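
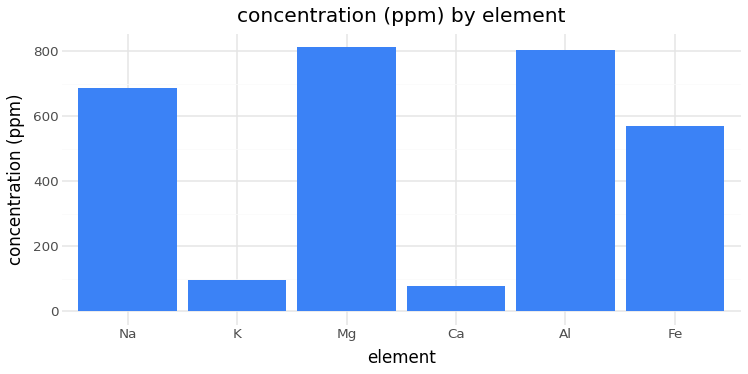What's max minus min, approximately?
Max Mg ≈ 800, min Ca ≈ 100; range ≈ 700.

≈ 700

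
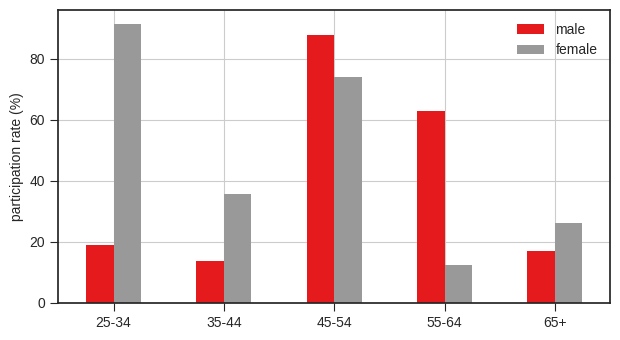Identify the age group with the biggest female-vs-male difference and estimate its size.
25-34, ≈ 70 %

25-34: female ≈ 90, male ≈ 20 → gap ≈ 70. Next-largest (55-64) is only ≈ 50.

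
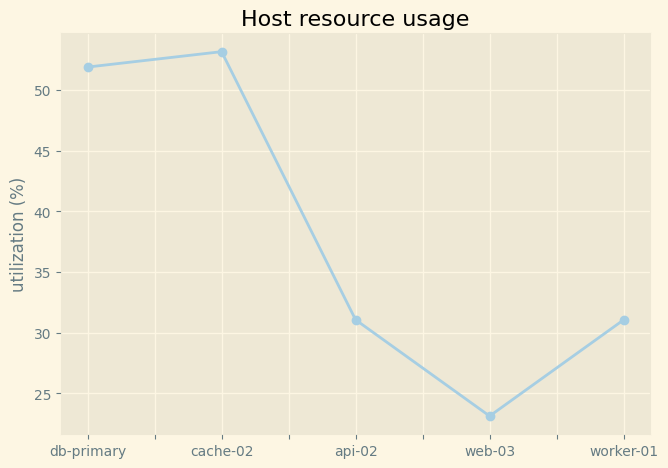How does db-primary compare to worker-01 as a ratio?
db-primary ≈ 50, worker-01 ≈ 30; 50/30 ≈ 1.67.

≈ 1.67×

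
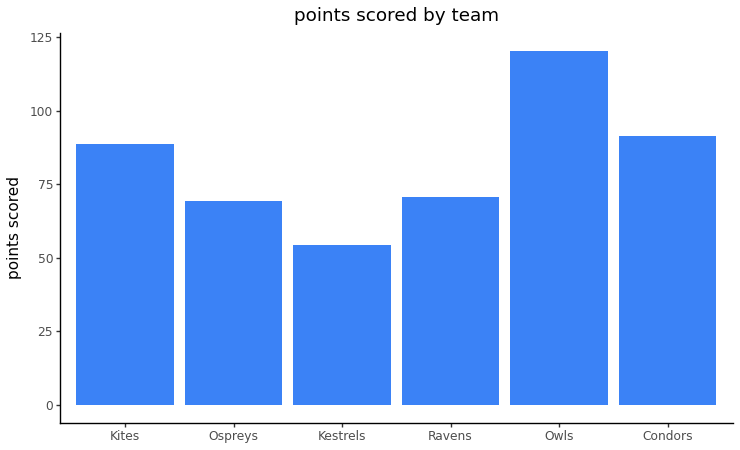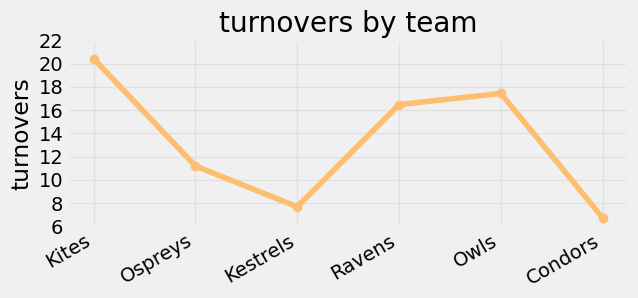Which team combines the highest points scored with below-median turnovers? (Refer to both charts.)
Chart 2 median turnovers ≈ 14; below-median teams: Ospreys, Kestrels, Condors. Among those, Condors has the highest points scored (≈ 100).

Condors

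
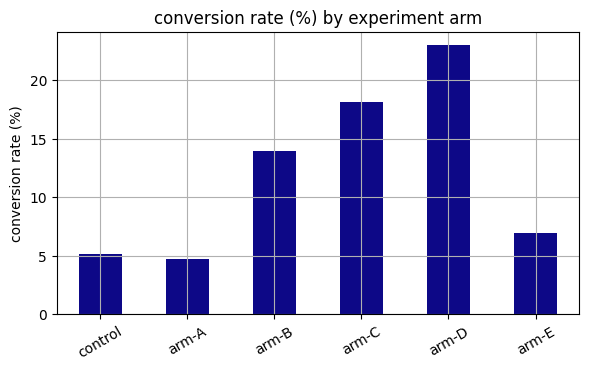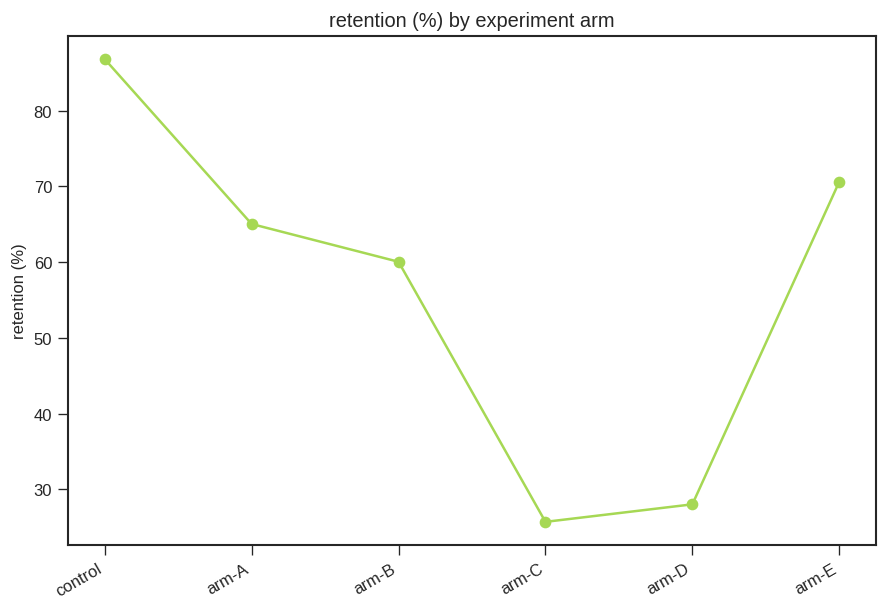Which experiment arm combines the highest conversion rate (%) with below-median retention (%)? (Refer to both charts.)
Chart 2 median retention (%) ≈ 60; below-median experiment arms: arm-B, arm-C, arm-D. Among those, arm-D has the highest conversion rate (%) (≈ 25).

arm-D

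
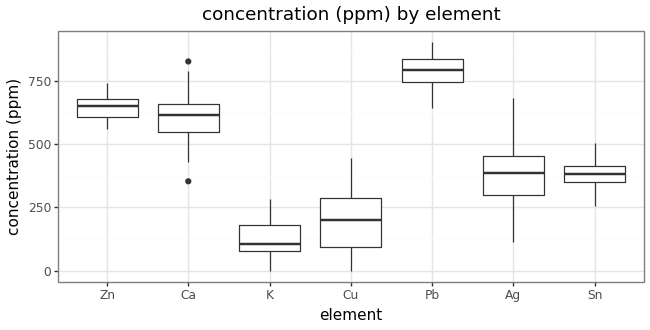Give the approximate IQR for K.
≈ 100

Q3 ≈ 200, Q1 ≈ 100; IQR ≈ 100.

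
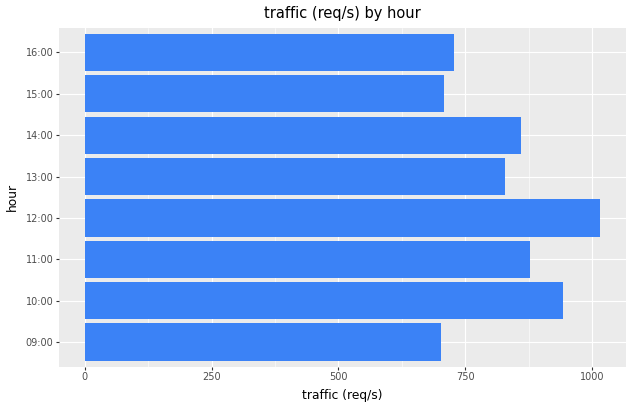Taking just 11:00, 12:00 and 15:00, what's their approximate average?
(900 + 1000 + 700) / 3 ≈ 867.

≈ 867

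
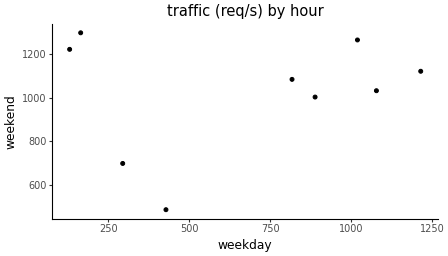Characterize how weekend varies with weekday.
no clear correlation

Points are roughly uncorrelated; weak (|r| ≈ 0.2).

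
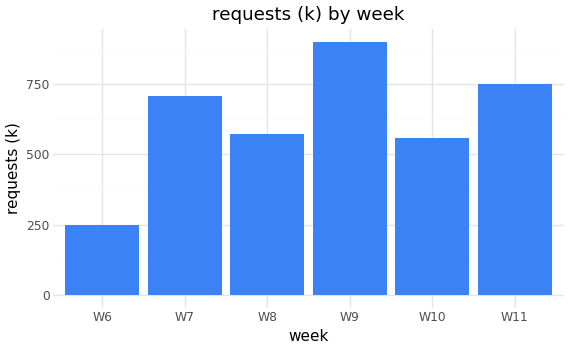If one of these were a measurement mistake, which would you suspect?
W6 ≈ 200; the rest sit between ≈ 600 and ≈ 900.

W6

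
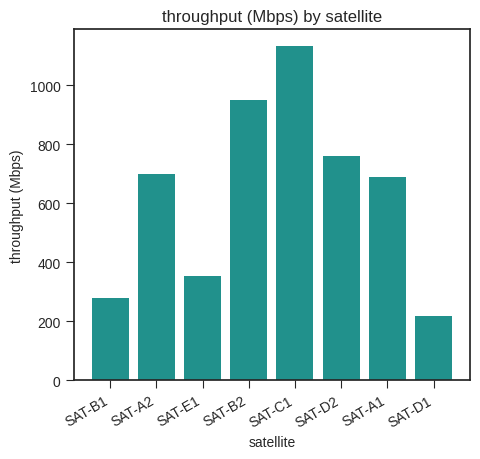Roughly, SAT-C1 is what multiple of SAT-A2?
SAT-C1 ≈ 1100, SAT-A2 ≈ 700; 1100/700 ≈ 1.57.

≈ 1.57×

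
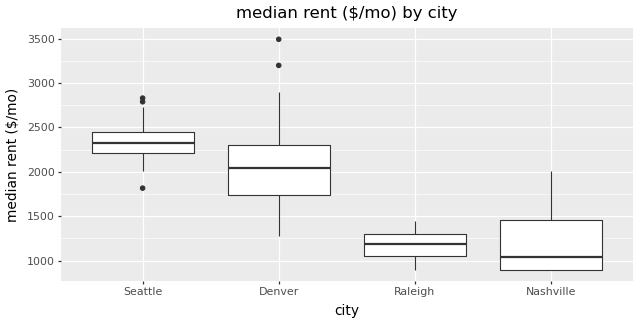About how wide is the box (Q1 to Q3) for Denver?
Q3 ≈ 2400, Q1 ≈ 1800; IQR ≈ 600.

≈ 600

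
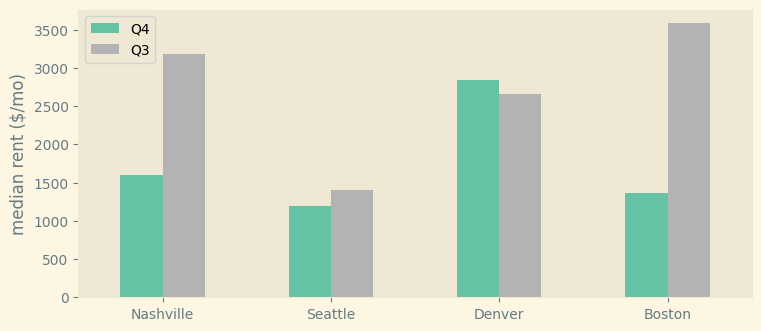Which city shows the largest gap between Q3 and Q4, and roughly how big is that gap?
Boston, ≈ 2000 $/mo

Boston: Q3 ≈ 3500, Q4 ≈ 1500 → gap ≈ 2000. Next-largest (Nashville) is only ≈ 1500.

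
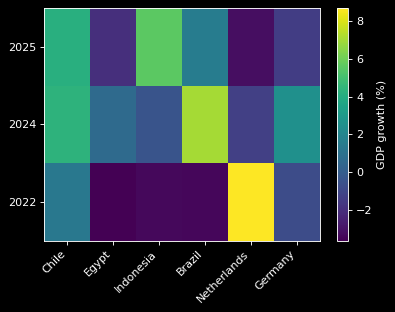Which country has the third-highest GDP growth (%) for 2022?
Germany

Top 4 for 2022: Netherlands ≈ 8, Chile ≈ 2, Germany ≈ 0, Indonesia ≈ -4.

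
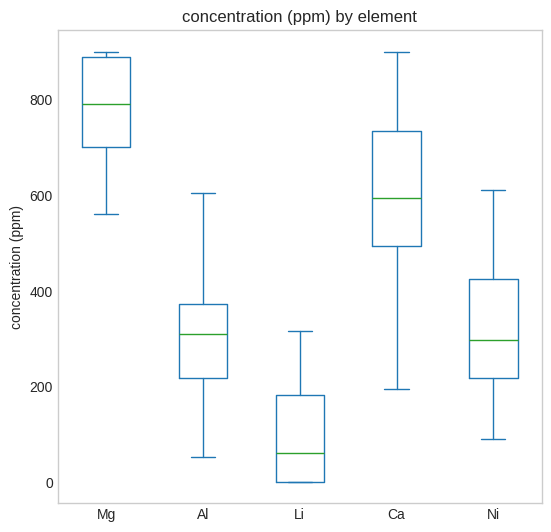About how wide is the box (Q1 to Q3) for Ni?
Q3 ≈ 400, Q1 ≈ 200; IQR ≈ 200.

≈ 200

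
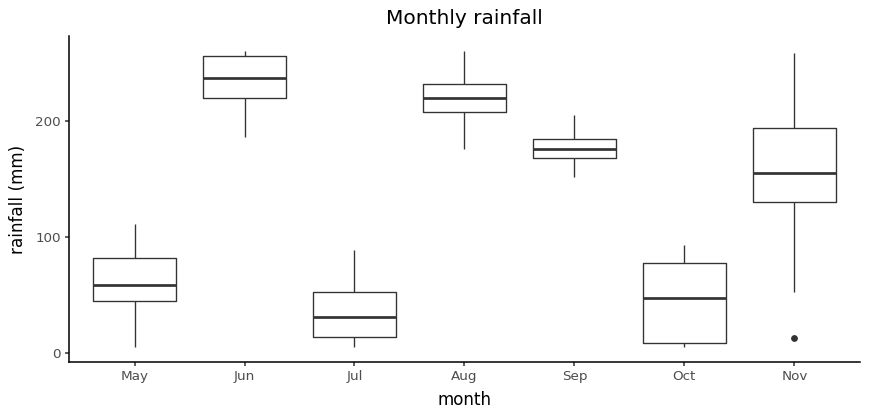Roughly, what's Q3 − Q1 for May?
Q3 ≈ 80, Q1 ≈ 40; IQR ≈ 40.

≈ 40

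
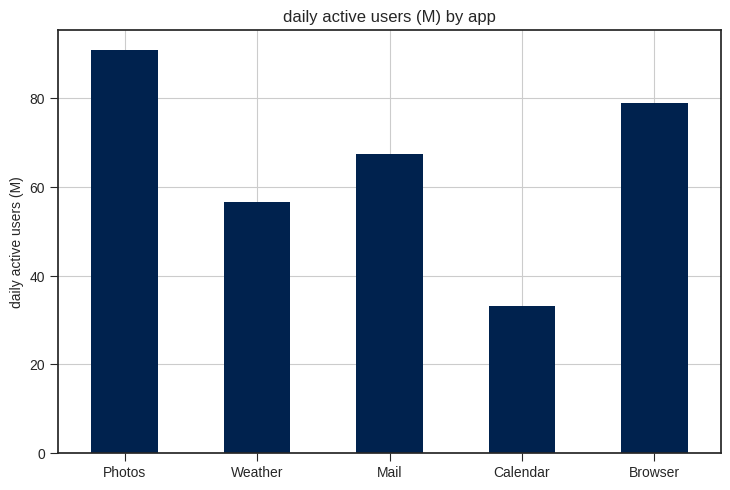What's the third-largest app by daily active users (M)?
Mail

Top 4: Photos ≈ 90, Browser ≈ 80, Mail ≈ 70, Weather ≈ 60.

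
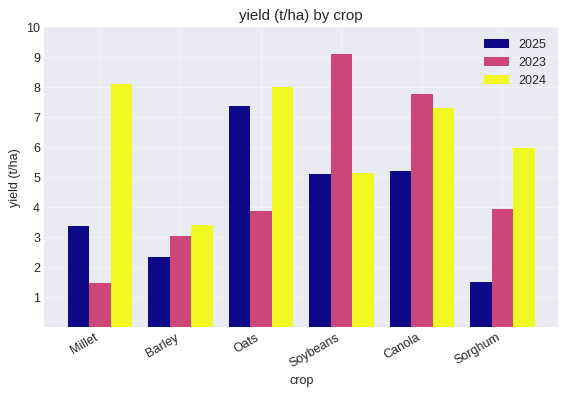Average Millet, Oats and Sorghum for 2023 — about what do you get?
(1 + 4 + 4) / 3 ≈ 3.

≈ 3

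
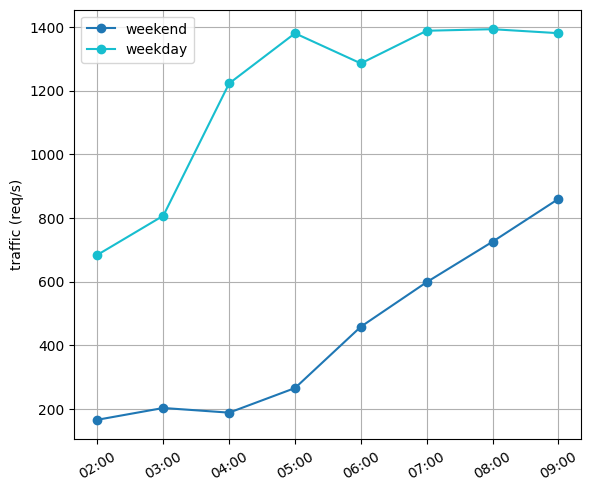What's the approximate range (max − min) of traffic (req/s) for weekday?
Max 08:00 ≈ 1400, min 02:00 ≈ 600; range ≈ 800.

≈ 800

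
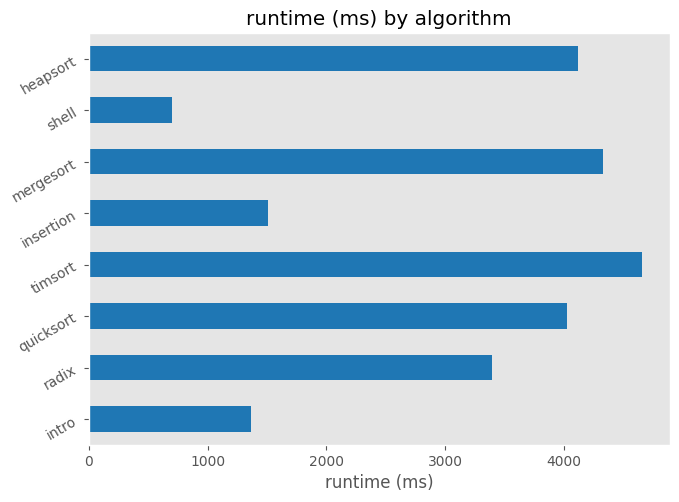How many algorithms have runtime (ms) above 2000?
Above 2000: radix, quicksort, timsort, mergesort, heapsort.

5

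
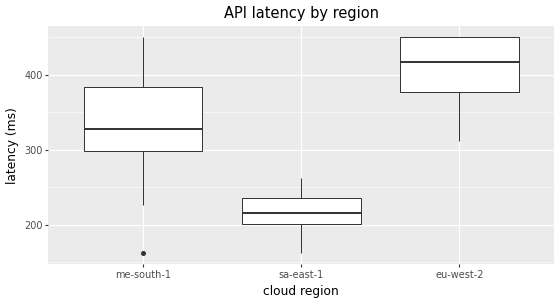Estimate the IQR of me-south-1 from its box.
≈ 80

Q3 ≈ 380, Q1 ≈ 300; IQR ≈ 80.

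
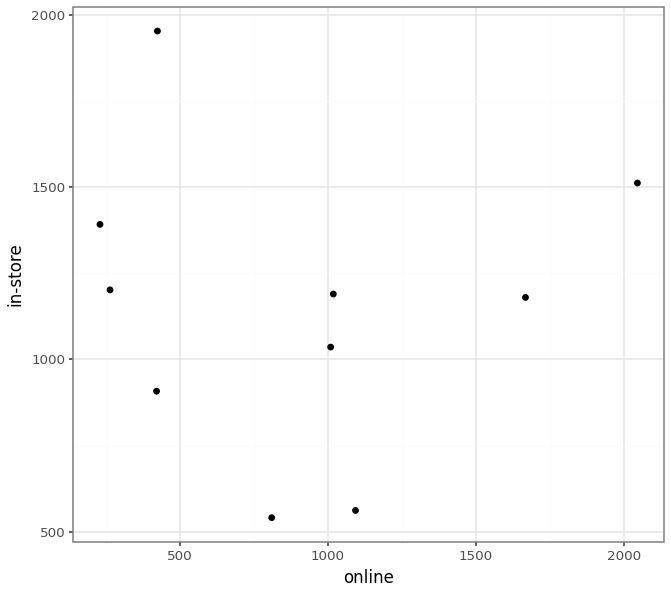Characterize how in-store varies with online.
no clear correlation

Points are roughly uncorrelated; weak (|r| ≈ 0.0).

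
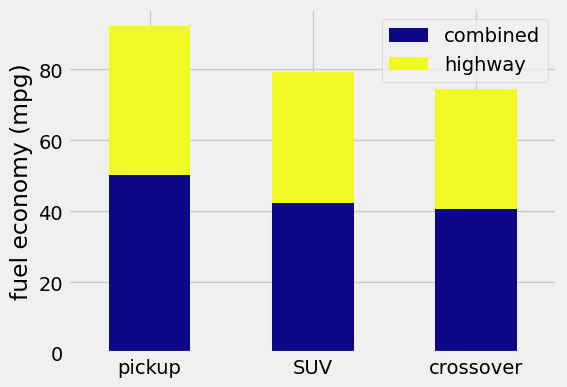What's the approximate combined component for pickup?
≈ 50

combined top ≈ 50, bottom ≈ 0; segment ≈ 50.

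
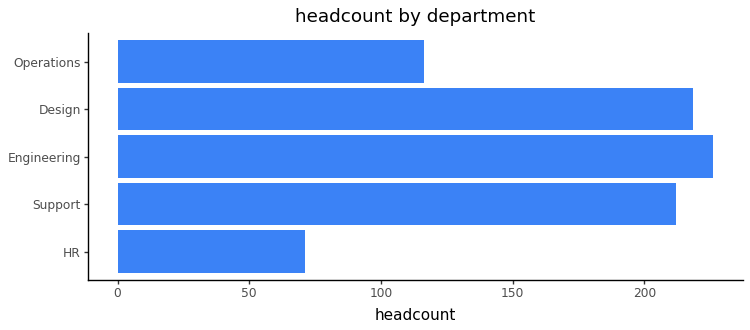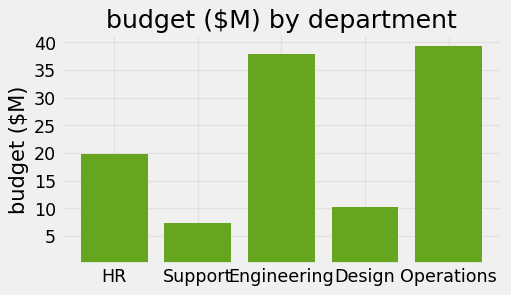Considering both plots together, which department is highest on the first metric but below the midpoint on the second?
Design

Chart 2 median budget ($M) ≈ 20; below-median departments: Support, Design. Among those, Design has the highest headcount (≈ 225).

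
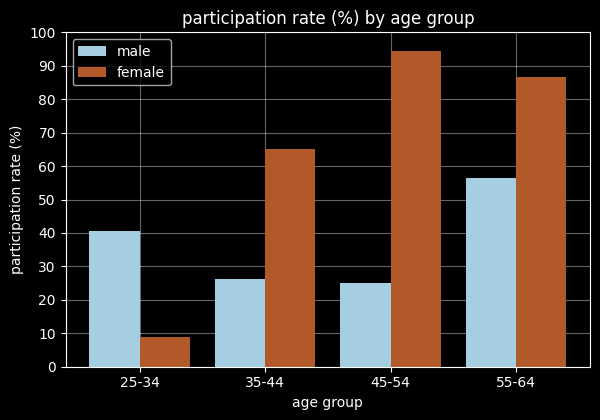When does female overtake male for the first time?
25-34: female ≈ 10 vs male ≈ 40 (not yet); 35-44: female ≈ 70 vs male ≈ 30 (first crossover).

35-44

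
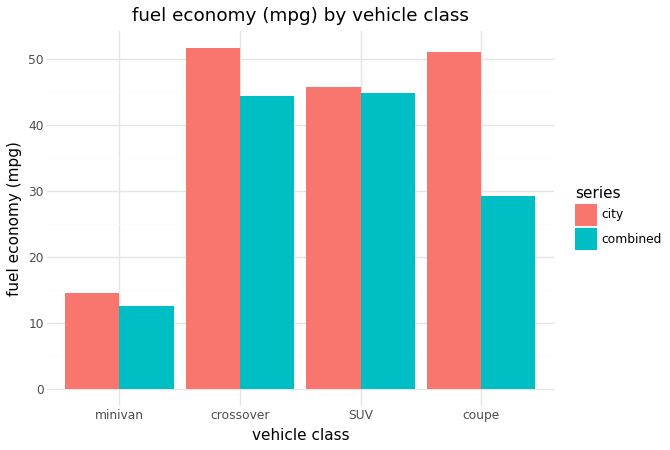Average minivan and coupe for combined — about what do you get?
≈ 20

(10 + 30) / 2 ≈ 20.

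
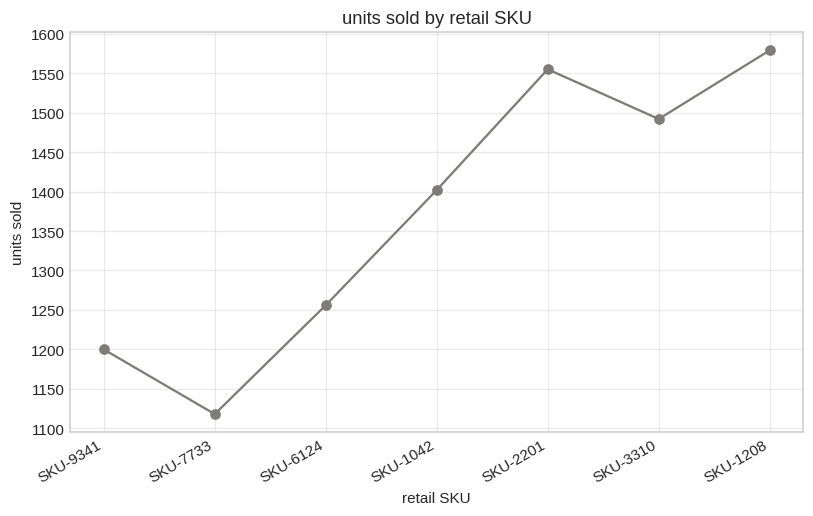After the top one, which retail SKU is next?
Top 3: SKU-1208 ≈ 1600, SKU-2201 ≈ 1550, SKU-3310 ≈ 1500.

SKU-2201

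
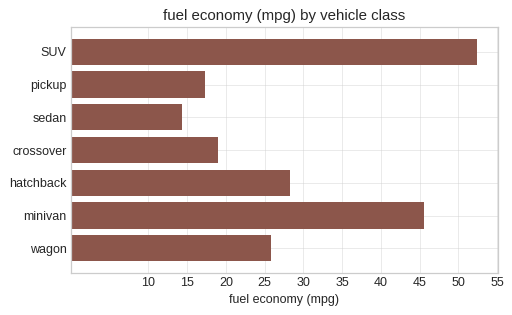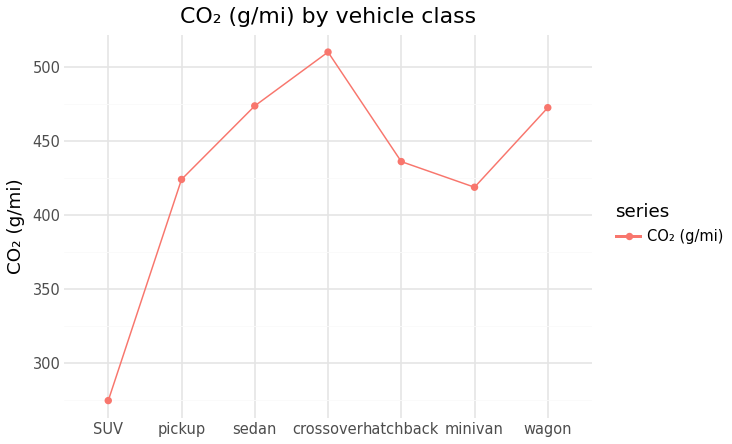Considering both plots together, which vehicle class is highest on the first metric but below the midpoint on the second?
Chart 2 median CO₂ (g/mi) ≈ 450; below-median vehicle classes: SUV, pickup, minivan. Among those, SUV has the highest fuel economy (mpg) (≈ 50).

SUV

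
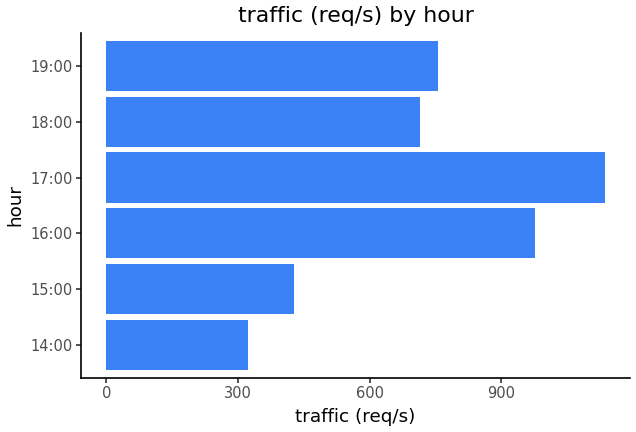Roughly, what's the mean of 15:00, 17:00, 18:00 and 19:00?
≈ 750

(400 + 1100 + 700 + 800) / 4 ≈ 750.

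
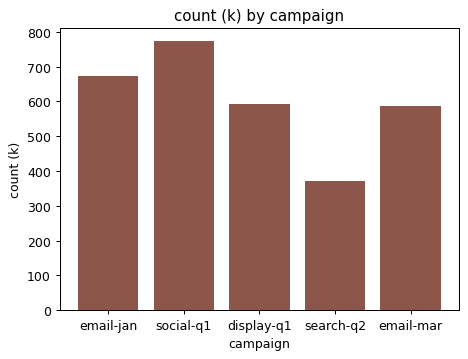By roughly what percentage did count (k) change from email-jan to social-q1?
email-jan ≈ 700, social-q1 ≈ 800; (800 − 700) / 700 ≈ +14.3%.

≈ +14.3%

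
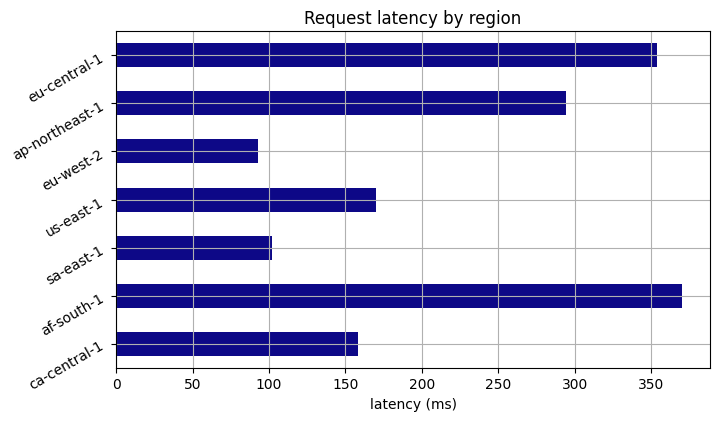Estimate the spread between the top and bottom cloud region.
≈ 250

Max af-south-1 ≈ 350, min eu-west-2 ≈ 100; range ≈ 250.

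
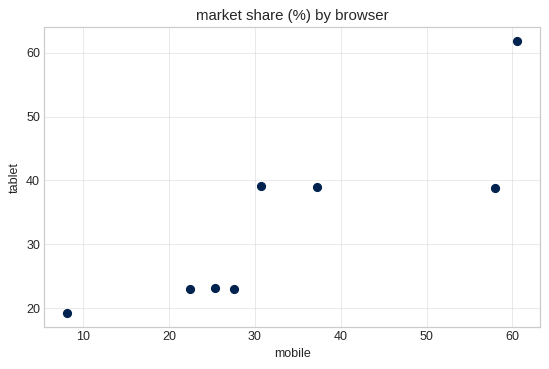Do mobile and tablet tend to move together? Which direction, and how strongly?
positive, strong

Points are positively correlated; strong (|r| ≈ 0.9).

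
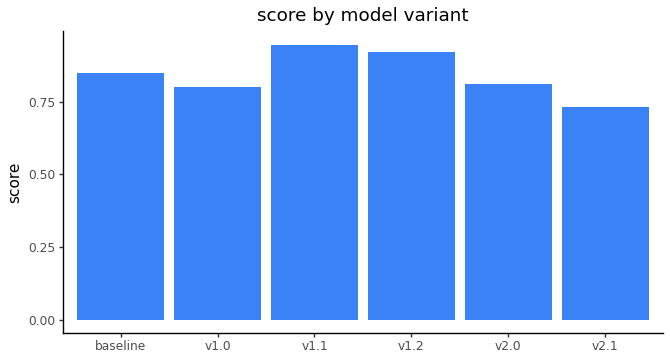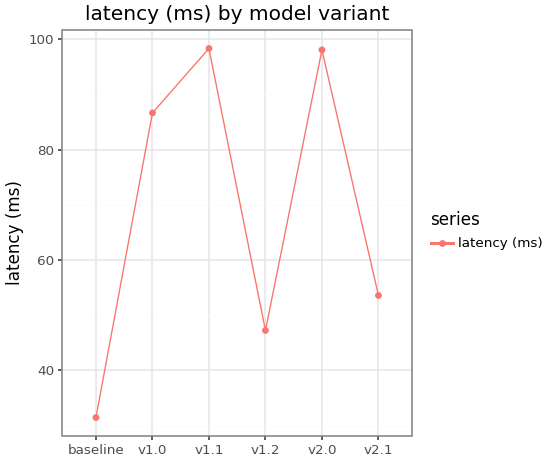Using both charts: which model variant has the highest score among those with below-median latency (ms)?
v1.2

Chart 2 median latency (ms) ≈ 70; below-median model variants: baseline, v1.2, v2.1. Among those, v1.2 has the highest score (≈ 0.9).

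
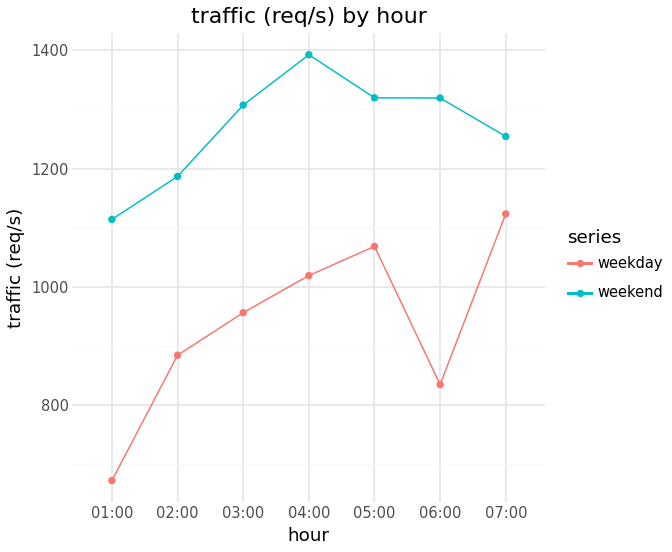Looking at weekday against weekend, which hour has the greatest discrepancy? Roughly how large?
06:00: weekday ≈ 800, weekend ≈ 1300 → gap ≈ 500. Next-largest (01:00) is only ≈ 400.

06:00, ≈ 500 req/s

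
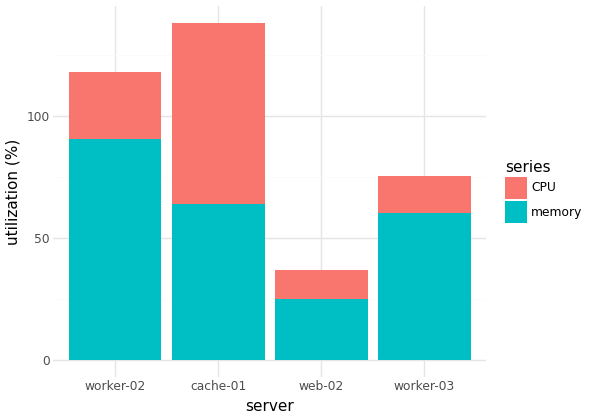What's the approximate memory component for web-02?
≈ 20

memory top ≈ 20, bottom ≈ 0; segment ≈ 20.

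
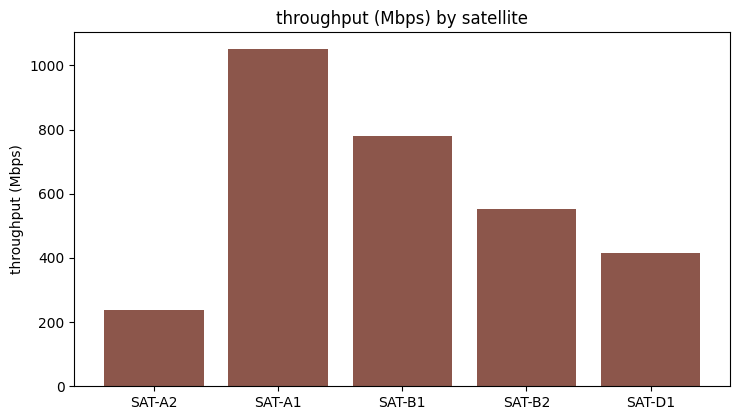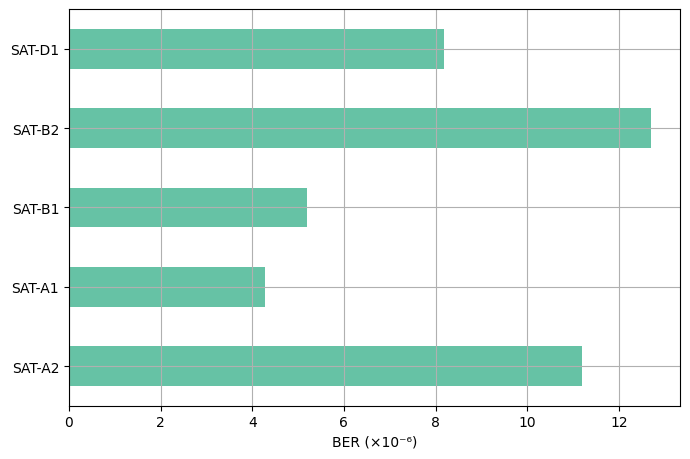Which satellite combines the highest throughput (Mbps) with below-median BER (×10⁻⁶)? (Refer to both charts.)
SAT-A1

Chart 2 median BER (×10⁻⁶) ≈ 8; below-median satellites: SAT-A1, SAT-B1. Among those, SAT-A1 has the highest throughput (Mbps) (≈ 1100).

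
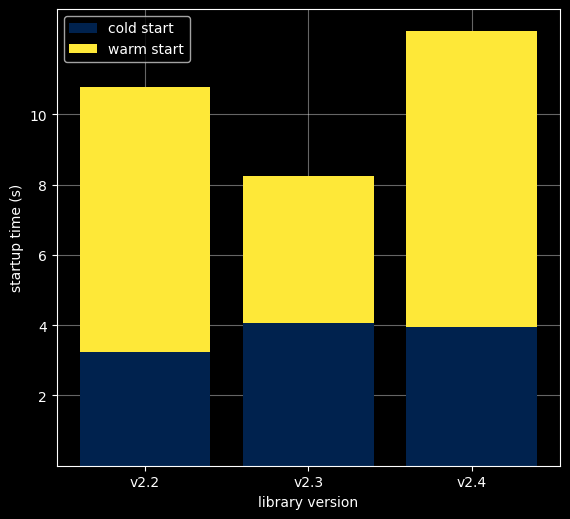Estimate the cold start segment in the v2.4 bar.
≈ 4

cold start top ≈ 4, bottom ≈ 0; segment ≈ 4.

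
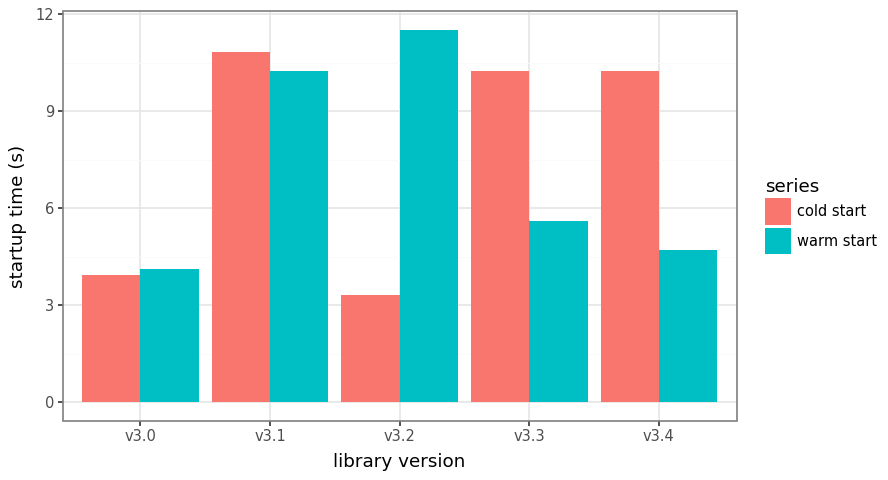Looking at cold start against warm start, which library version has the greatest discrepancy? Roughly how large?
v3.2, ≈ 9 s

v3.2: cold start ≈ 3, warm start ≈ 12 → gap ≈ 9. Next-largest (v3.4) is only ≈ 5.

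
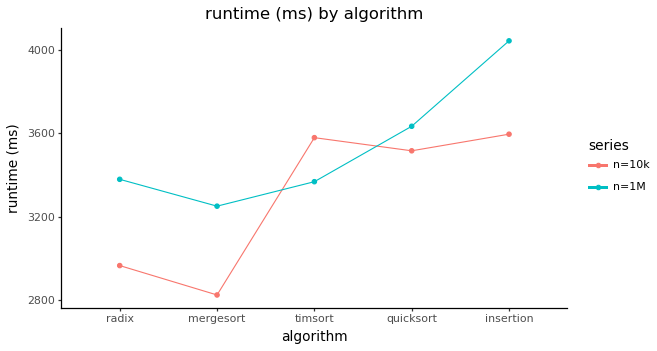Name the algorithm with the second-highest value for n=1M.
quicksort

Top 3 for n=1M: insertion ≈ 4000, quicksort ≈ 3600, radix ≈ 3400.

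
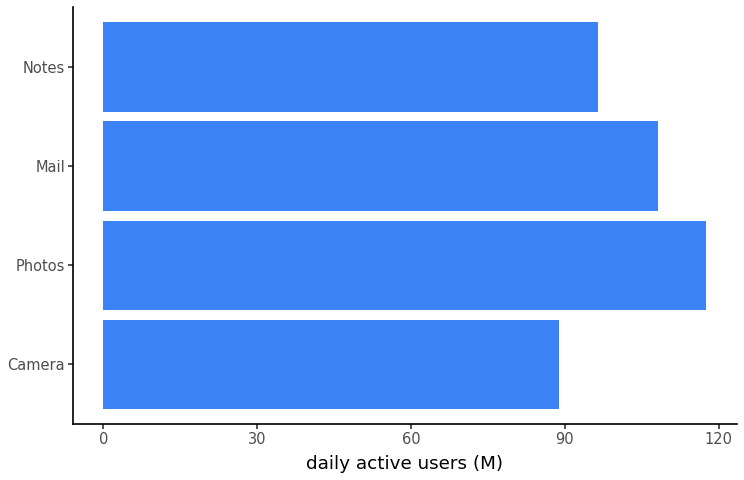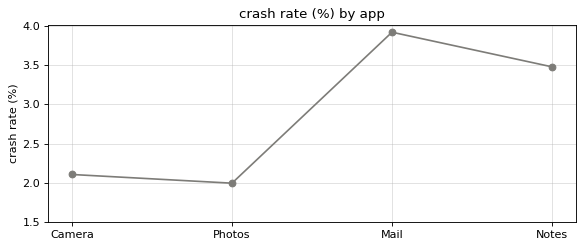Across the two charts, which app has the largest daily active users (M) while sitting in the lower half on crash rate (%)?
Chart 2 median crash rate (%) ≈ 3; below-median apps: Camera, Photos. Among those, Photos has the highest daily active users (M) (≈ 120).

Photos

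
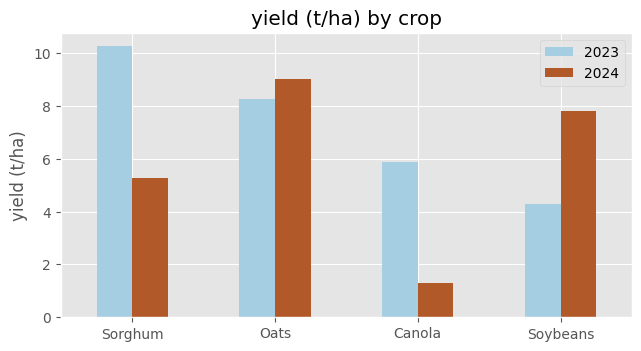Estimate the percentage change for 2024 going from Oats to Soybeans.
≈ -11.1%

Oats ≈ 9, Soybeans ≈ 8; (8 − 9) / 9 ≈ -11.1%.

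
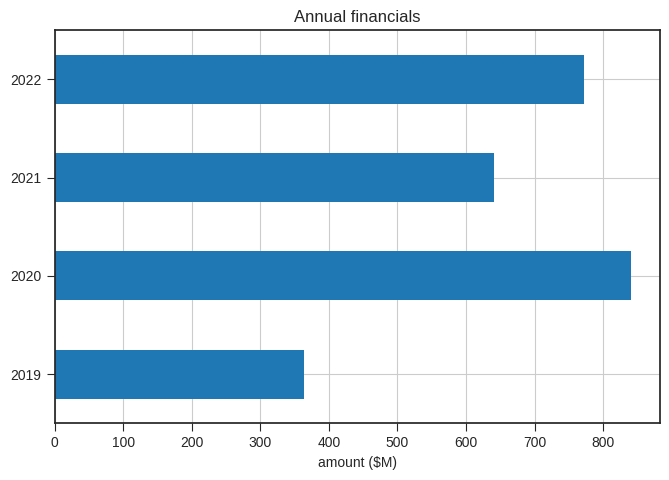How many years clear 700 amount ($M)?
Above 700: 2020, 2022.

2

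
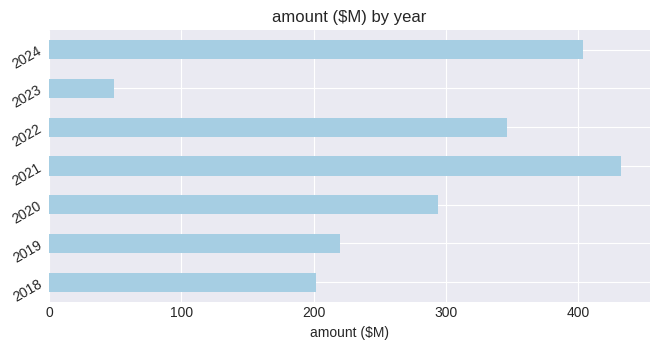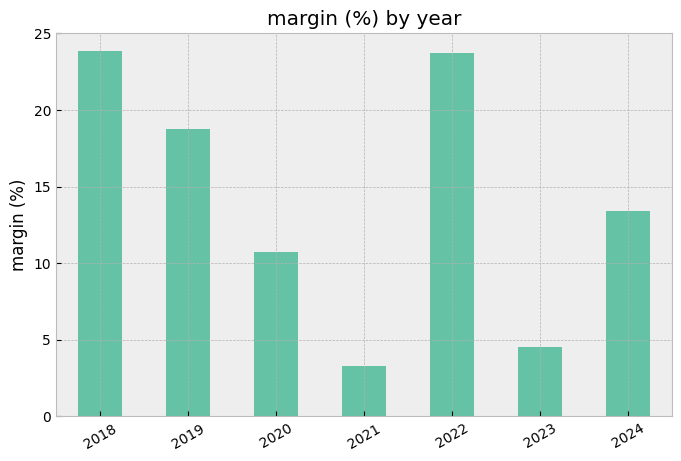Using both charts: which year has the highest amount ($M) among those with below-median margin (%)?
Chart 2 median margin (%) ≈ 15; below-median years: 2020, 2021, 2023. Among those, 2021 has the highest amount ($M) (≈ 450).

2021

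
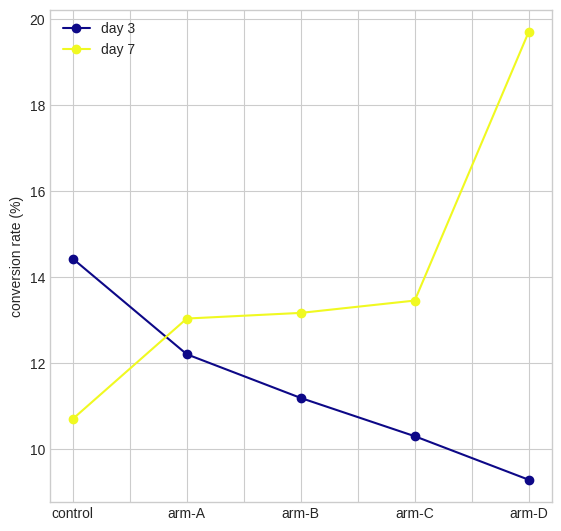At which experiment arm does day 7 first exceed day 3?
arm-A

control: day 7 ≈ 11 vs day 3 ≈ 14 (not yet); arm-A: day 7 ≈ 13 vs day 3 ≈ 12 (first crossover).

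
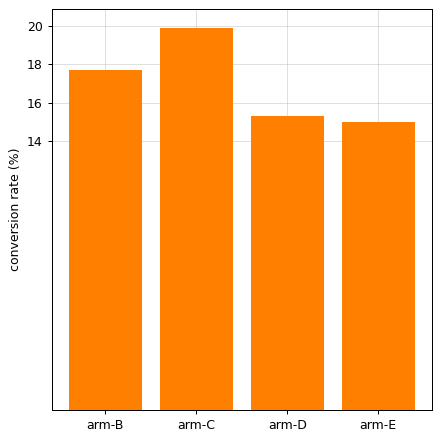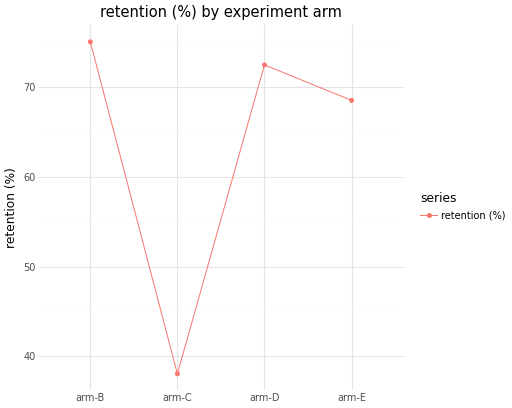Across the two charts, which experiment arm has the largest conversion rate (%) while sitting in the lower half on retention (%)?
Chart 2 median retention (%) ≈ 70; below-median experiment arms: arm-C, arm-E. Among those, arm-C has the highest conversion rate (%) (≈ 20).

arm-C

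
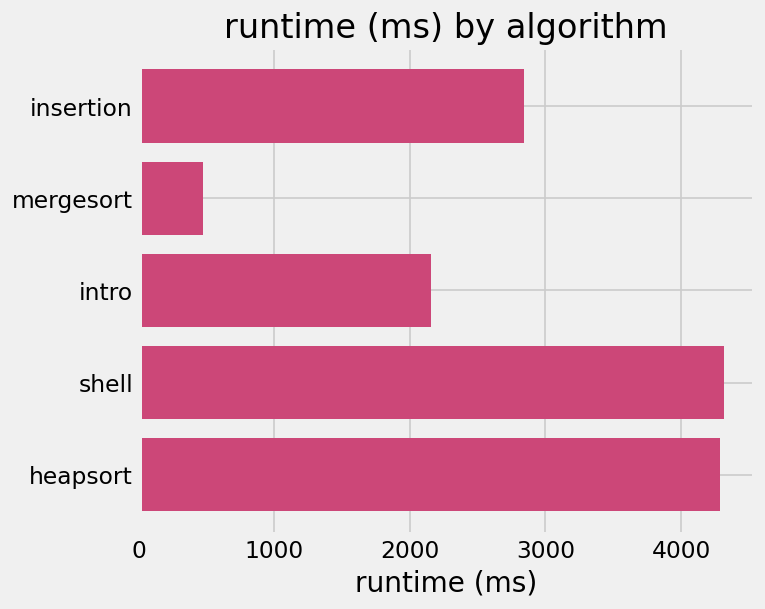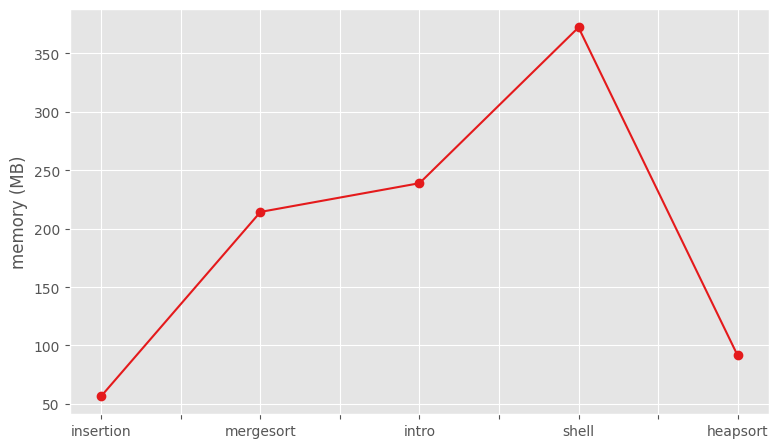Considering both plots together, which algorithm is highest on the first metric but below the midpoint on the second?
Chart 2 median memory (MB) ≈ 200; below-median algorithms: insertion, heapsort. Among those, heapsort has the highest runtime (ms) (≈ 4500).

heapsort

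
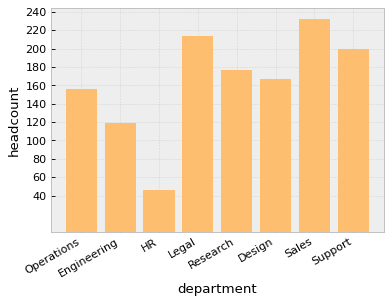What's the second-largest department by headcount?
Top 3: Sales ≈ 240, Legal ≈ 220, Support ≈ 200.

Legal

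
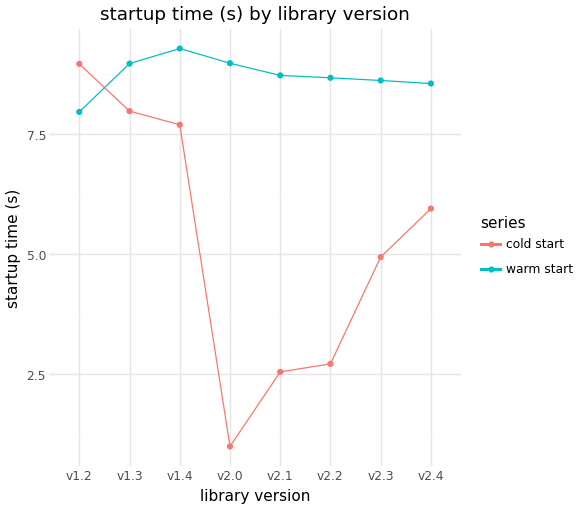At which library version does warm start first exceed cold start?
v1.3

v1.2: warm start ≈ 8 vs cold start ≈ 9 (not yet); v1.3: warm start ≈ 9 vs cold start ≈ 8 (first crossover).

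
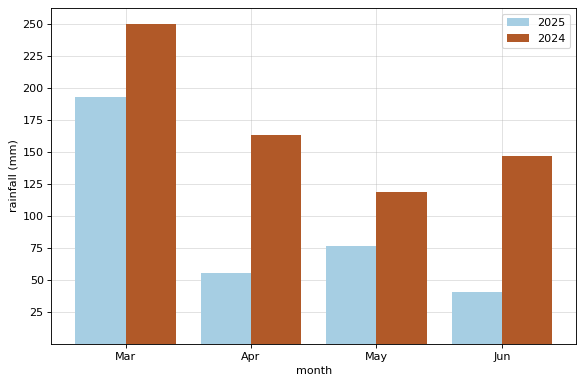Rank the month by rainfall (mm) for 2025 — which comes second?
May

Top 3 for 2025: Mar ≈ 200, May ≈ 75, Apr ≈ 50.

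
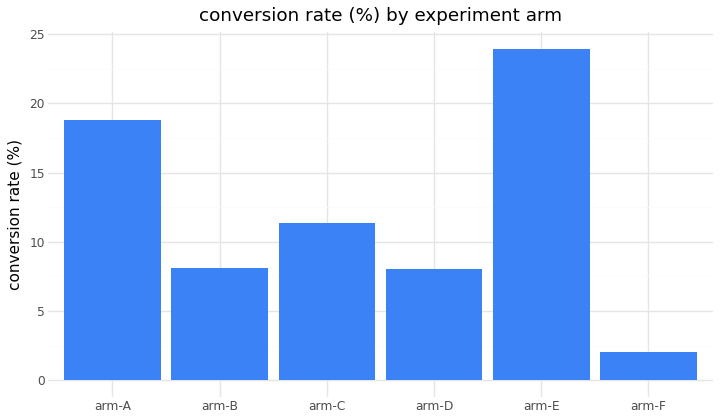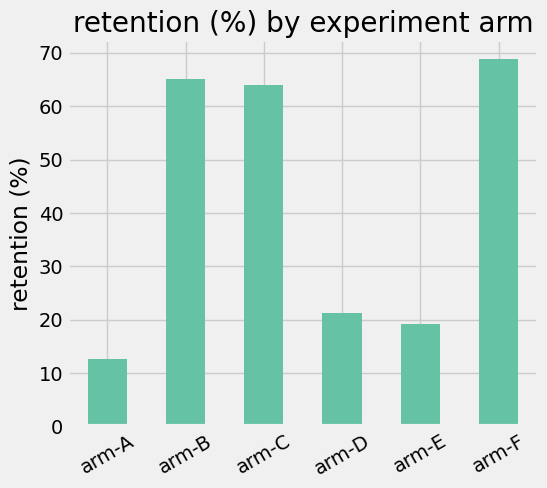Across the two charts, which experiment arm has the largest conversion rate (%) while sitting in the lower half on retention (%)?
arm-E

Chart 2 median retention (%) ≈ 40; below-median experiment arms: arm-A, arm-D, arm-E. Among those, arm-E has the highest conversion rate (%) (≈ 25).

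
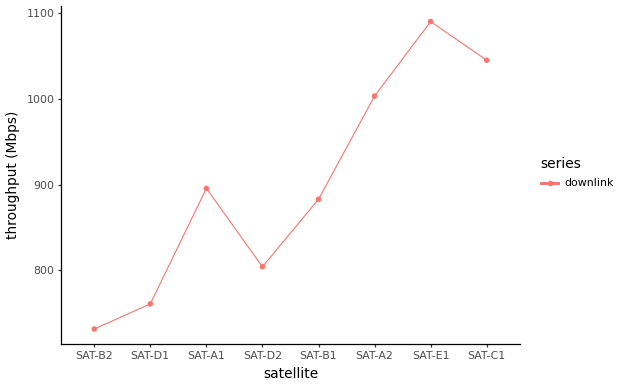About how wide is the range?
Max SAT-E1 ≈ 1100, min SAT-B2 ≈ 750; range ≈ 350.

≈ 350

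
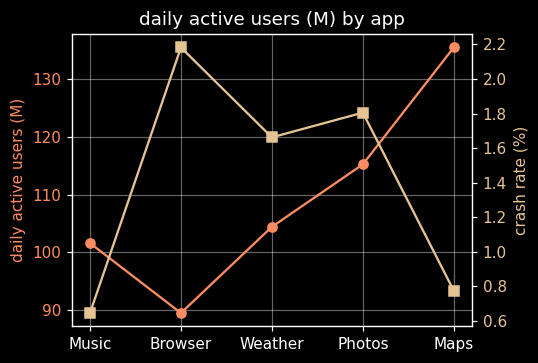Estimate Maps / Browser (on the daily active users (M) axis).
≈ 1.5×

Maps ≈ 135, Browser ≈ 90; 135/90 ≈ 1.5.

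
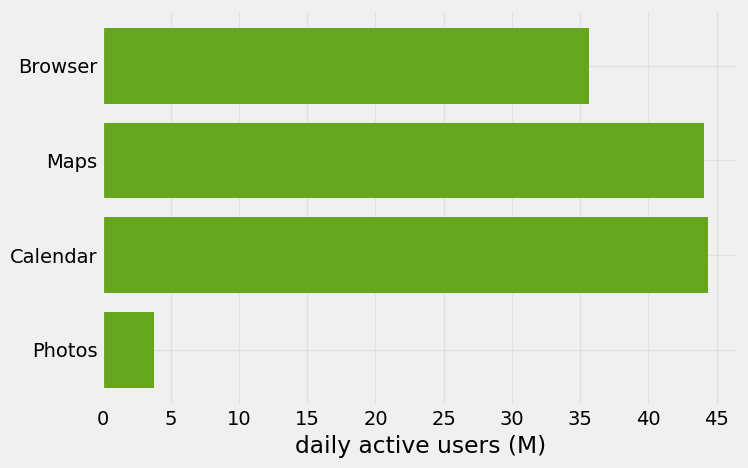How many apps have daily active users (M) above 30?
3

Above 30: Browser, Maps, Calendar.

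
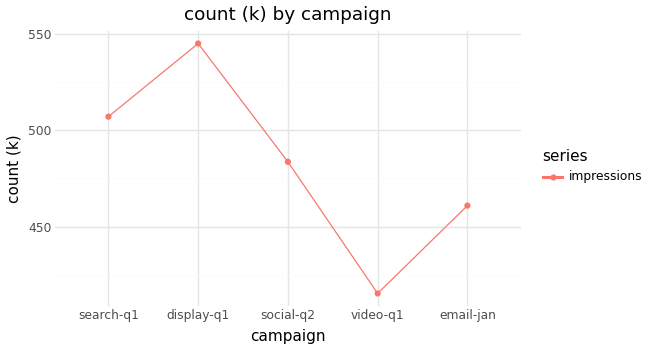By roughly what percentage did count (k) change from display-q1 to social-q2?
≈ -11.1%

display-q1 ≈ 540, social-q2 ≈ 480; (480 − 540) / 540 ≈ -11.1%.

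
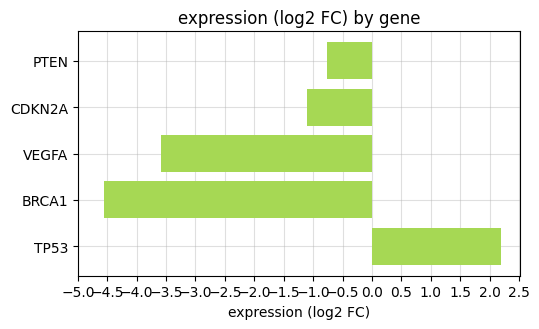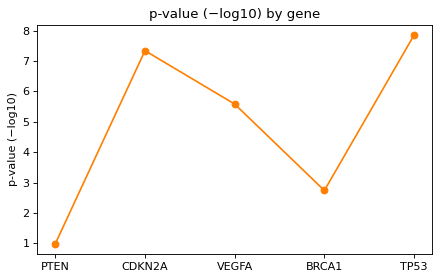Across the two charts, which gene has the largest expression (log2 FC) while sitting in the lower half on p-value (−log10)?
PTEN

Chart 2 median p-value (−log10) ≈ 6; below-median genes: PTEN, BRCA1. Among those, PTEN has the highest expression (log2 FC) (≈ -1).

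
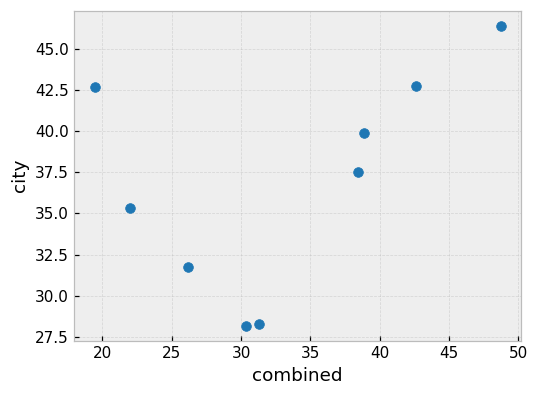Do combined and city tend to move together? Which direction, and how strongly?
Points are positively correlated; moderate (|r| ≈ 0.5).

positive, moderate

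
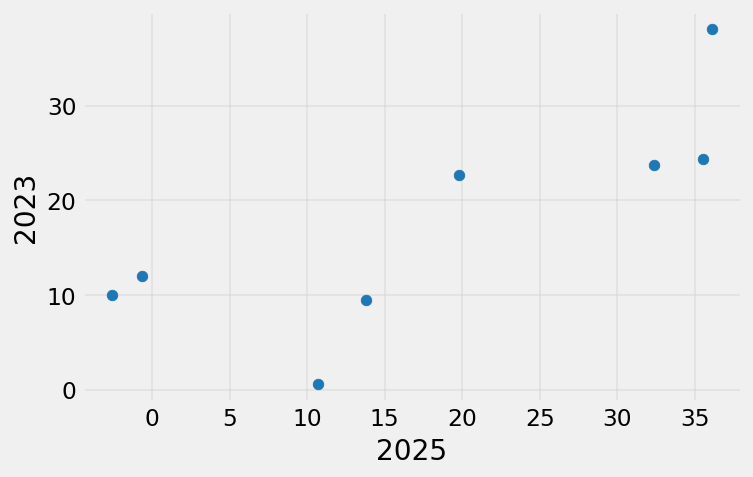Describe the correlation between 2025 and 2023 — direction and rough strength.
positive, strong

Points are positively correlated; strong (|r| ≈ 0.8).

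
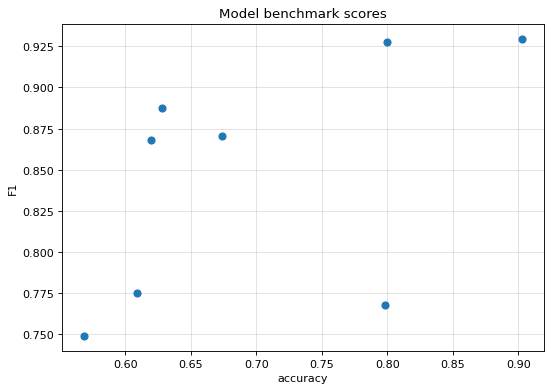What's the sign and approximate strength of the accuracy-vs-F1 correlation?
positive, moderate

Points are positively correlated; moderate (|r| ≈ 0.5).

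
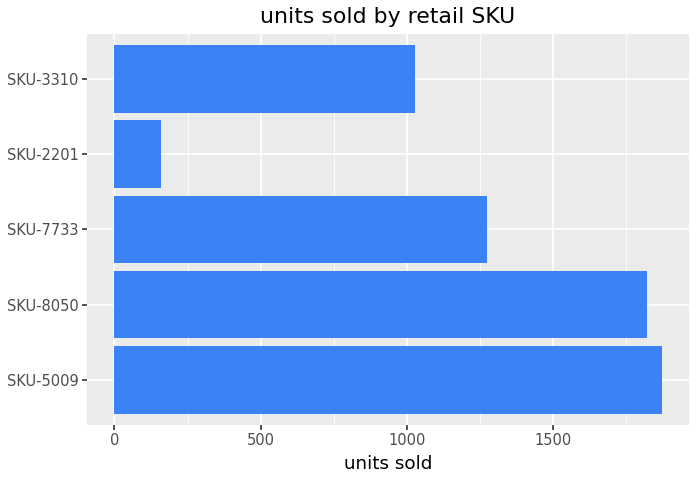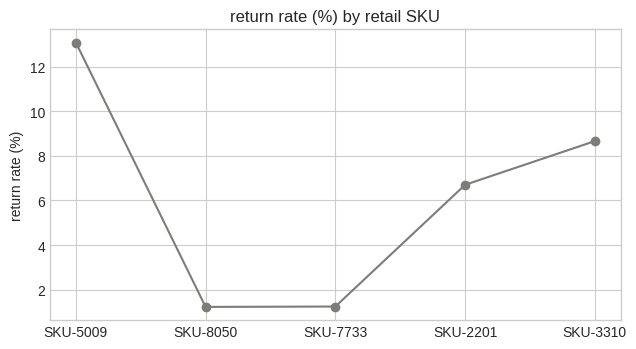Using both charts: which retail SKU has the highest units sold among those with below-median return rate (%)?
Chart 2 median return rate (%) ≈ 6; below-median retail SKUs: SKU-8050, SKU-7733. Among those, SKU-8050 has the highest units sold (≈ 1800).

SKU-8050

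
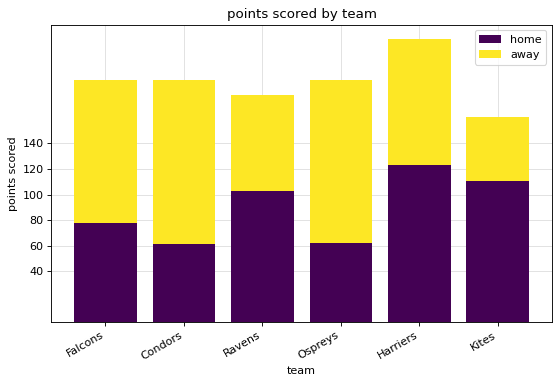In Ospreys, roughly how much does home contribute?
≈ 60

home top ≈ 60, bottom ≈ 0; segment ≈ 60.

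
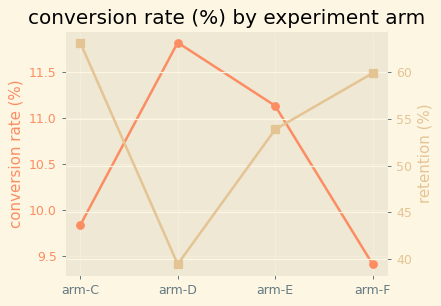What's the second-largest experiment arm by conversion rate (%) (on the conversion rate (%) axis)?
Top 3 (on the conversion rate (%) axis): arm-D ≈ 12.0, arm-E ≈ 11.0, arm-C ≈ 10.0.

arm-E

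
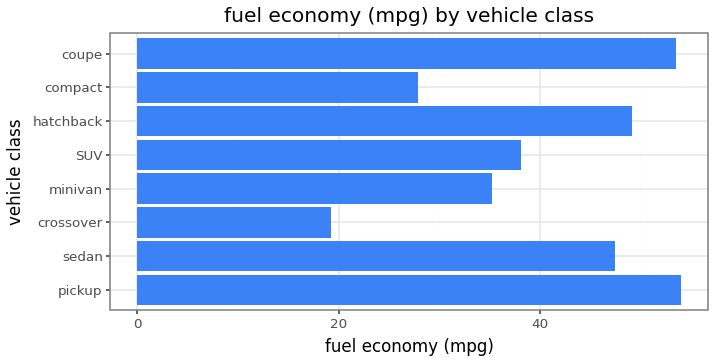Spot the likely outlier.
crossover ≈ 20; the rest sit between ≈ 30 and ≈ 55.

crossover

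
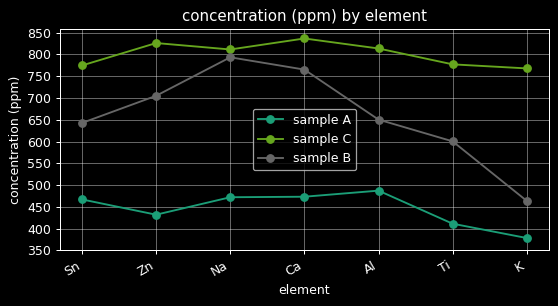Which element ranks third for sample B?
Top 4 for sample B: Na ≈ 800, Ca ≈ 750, Zn ≈ 700, Al ≈ 650.

Zn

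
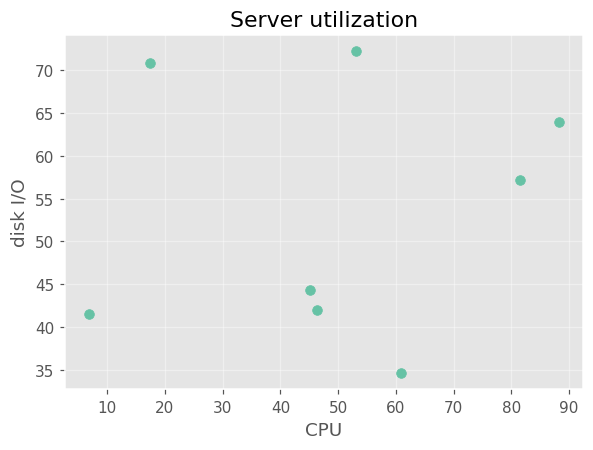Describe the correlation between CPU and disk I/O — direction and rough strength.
Points are roughly uncorrelated; weak (|r| ≈ 0.1).

no clear correlation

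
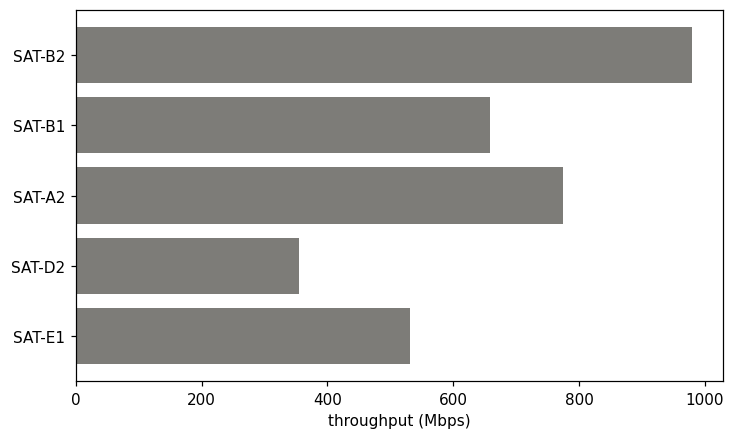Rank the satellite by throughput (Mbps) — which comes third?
SAT-B1

Top 4: SAT-B2 ≈ 1000, SAT-A2 ≈ 800, SAT-B1 ≈ 700, SAT-E1 ≈ 500.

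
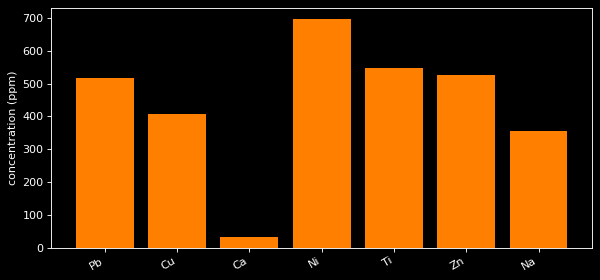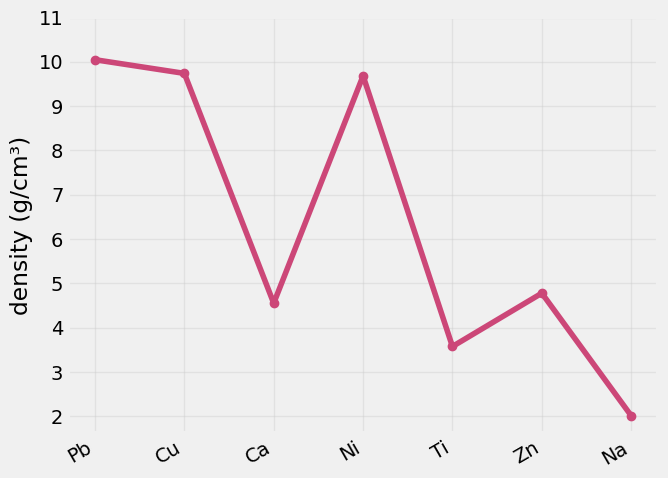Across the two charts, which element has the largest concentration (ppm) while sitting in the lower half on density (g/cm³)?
Chart 2 median density (g/cm³) ≈ 5; below-median elements: Ca, Ti, Na. Among those, Ti has the highest concentration (ppm) (≈ 500).

Ti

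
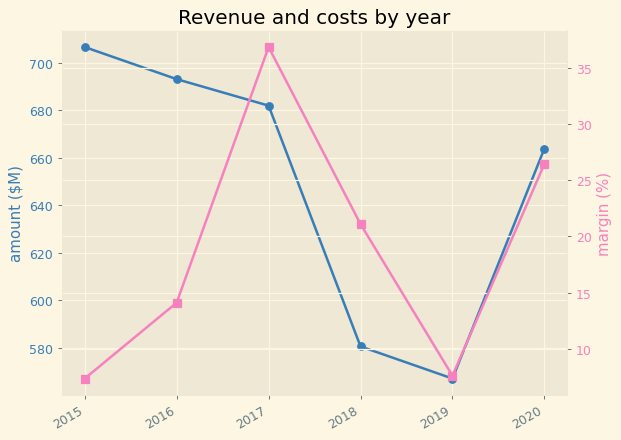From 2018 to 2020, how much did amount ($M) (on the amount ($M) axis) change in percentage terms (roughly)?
≈ +13.8%

2018 ≈ 580, 2020 ≈ 660; (660 − 580) / 580 ≈ +13.8%.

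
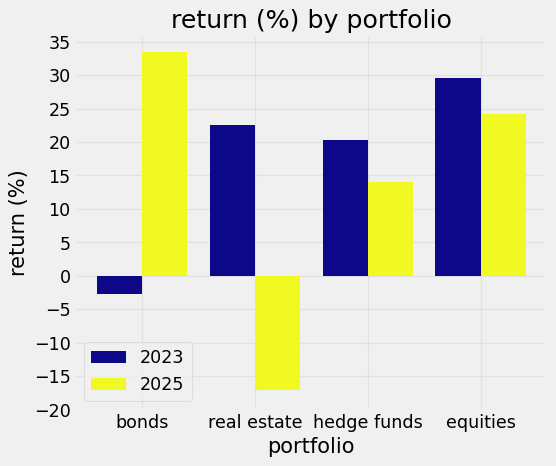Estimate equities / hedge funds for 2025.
equities ≈ 25, hedge funds ≈ 15; 25/15 ≈ 1.67.

≈ 1.67×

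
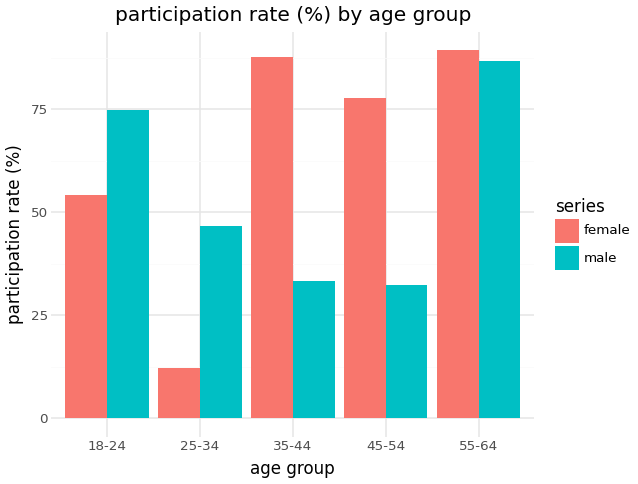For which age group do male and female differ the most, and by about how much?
35-44: male ≈ 30, female ≈ 90 → gap ≈ 60. Next-largest (45-54) is only ≈ 50.

35-44, ≈ 60 %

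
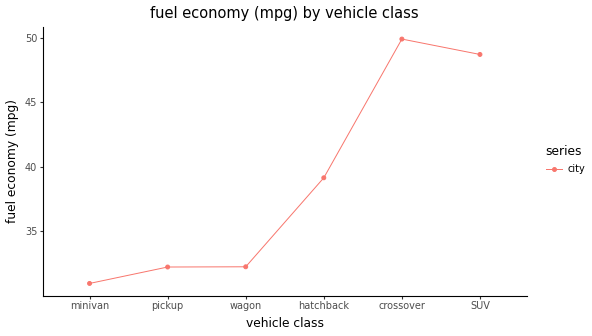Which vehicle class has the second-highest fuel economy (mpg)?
SUV

Top 3: crossover ≈ 50, SUV ≈ 48, hatchback ≈ 40.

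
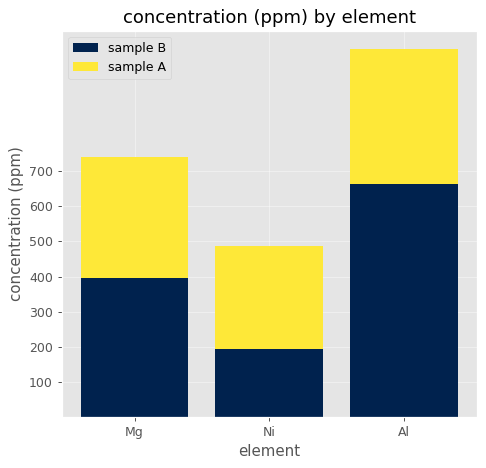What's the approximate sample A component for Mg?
sample A top ≈ 700, bottom ≈ 400; segment ≈ 300.

≈ 300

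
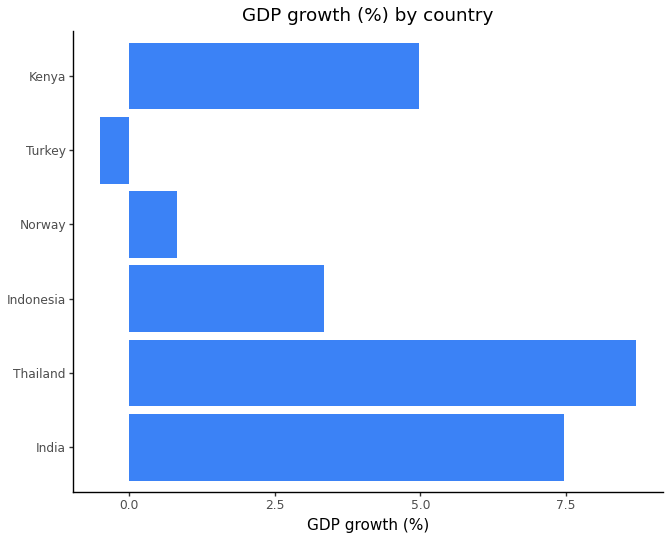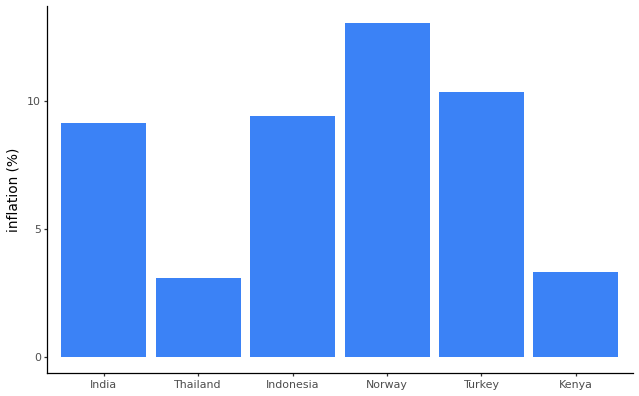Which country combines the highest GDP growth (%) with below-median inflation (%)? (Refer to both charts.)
Chart 2 median inflation (%) ≈ 10; below-median countries: India, Thailand, Kenya. Among those, Thailand has the highest GDP growth (%) (≈ 9).

Thailand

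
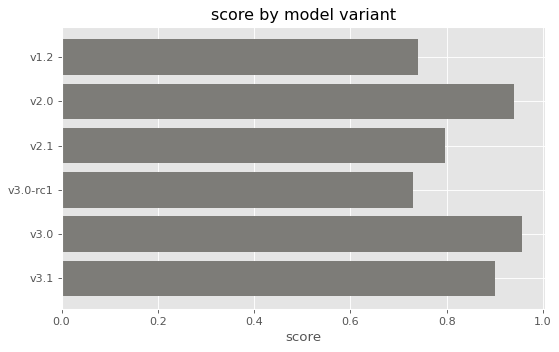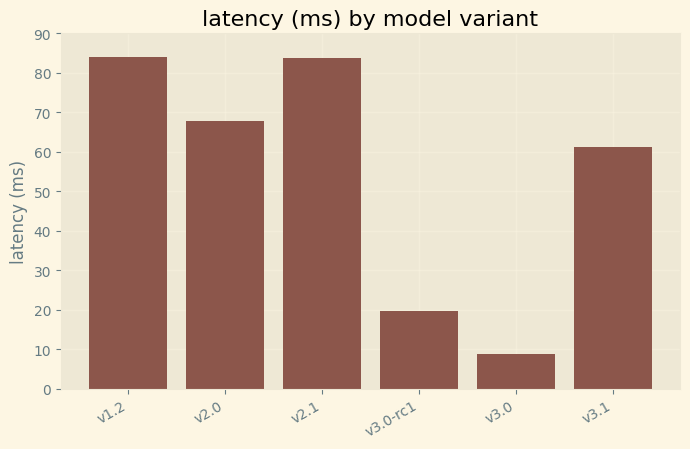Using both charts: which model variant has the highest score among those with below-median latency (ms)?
Chart 2 median latency (ms) ≈ 60; below-median model variants: v3.0-rc1, v3.0, v3.1. Among those, v3.0 has the highest score (≈ 1).

v3.0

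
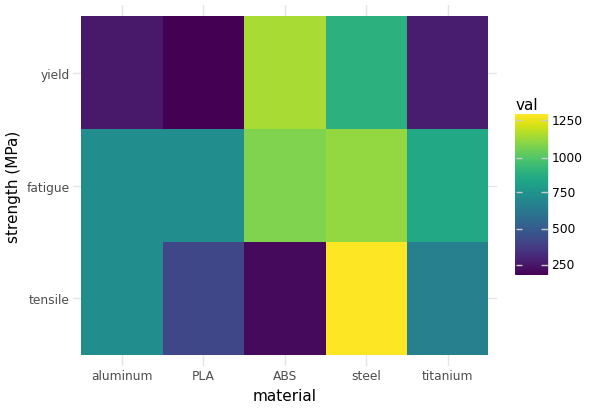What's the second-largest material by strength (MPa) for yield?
steel

Top 3 for yield: ABS ≈ 1100, steel ≈ 900, titanium ≈ 300.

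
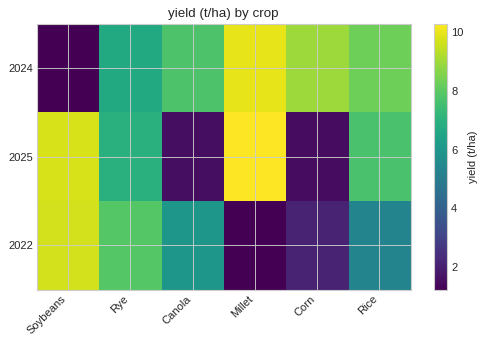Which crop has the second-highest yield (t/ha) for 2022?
Top 3 for 2022: Soybeans ≈ 10, Rye ≈ 8, Canola ≈ 6.

Rye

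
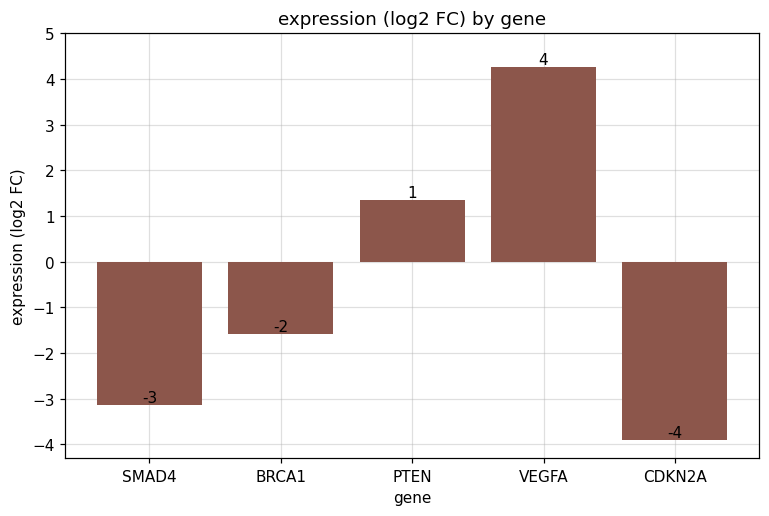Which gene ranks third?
Top 4: VEGFA ≈ 4, PTEN ≈ 1, BRCA1 ≈ -2, SMAD4 ≈ -3.

BRCA1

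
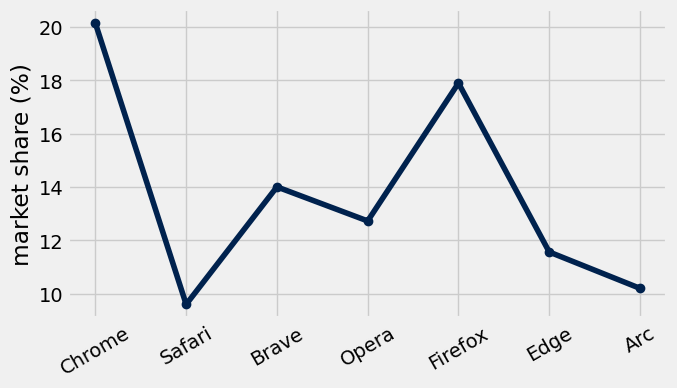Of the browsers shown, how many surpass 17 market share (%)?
Above 17: Chrome, Firefox.

2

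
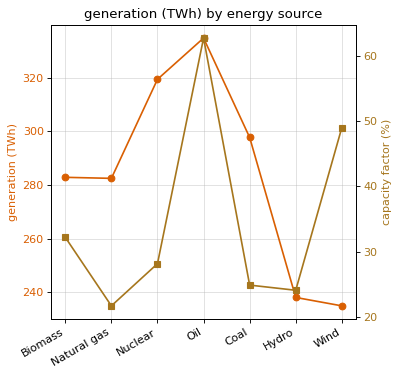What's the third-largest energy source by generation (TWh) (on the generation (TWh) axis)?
Top 4 (on the generation (TWh) axis): Oil ≈ 330, Nuclear ≈ 320, Coal ≈ 300, Biomass ≈ 280.

Coal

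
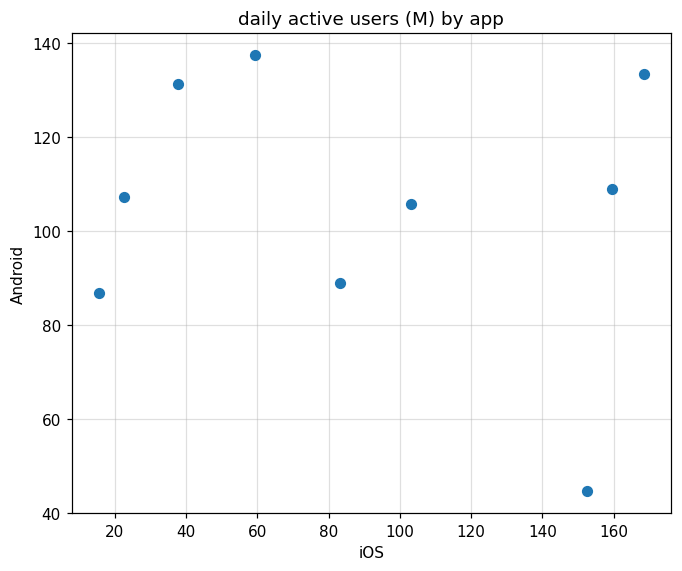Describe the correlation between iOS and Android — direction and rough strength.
no clear correlation

Points are roughly uncorrelated; weak (|r| ≈ 0.2).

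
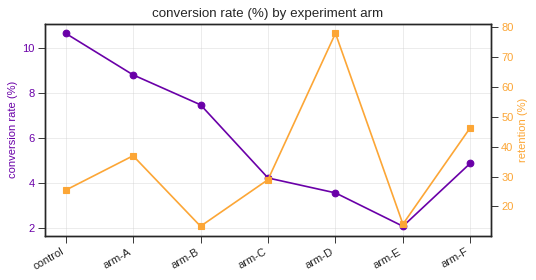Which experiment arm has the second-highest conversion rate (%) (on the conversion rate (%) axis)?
Top 3 (on the conversion rate (%) axis): control ≈ 11, arm-A ≈ 9, arm-B ≈ 7.

arm-A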